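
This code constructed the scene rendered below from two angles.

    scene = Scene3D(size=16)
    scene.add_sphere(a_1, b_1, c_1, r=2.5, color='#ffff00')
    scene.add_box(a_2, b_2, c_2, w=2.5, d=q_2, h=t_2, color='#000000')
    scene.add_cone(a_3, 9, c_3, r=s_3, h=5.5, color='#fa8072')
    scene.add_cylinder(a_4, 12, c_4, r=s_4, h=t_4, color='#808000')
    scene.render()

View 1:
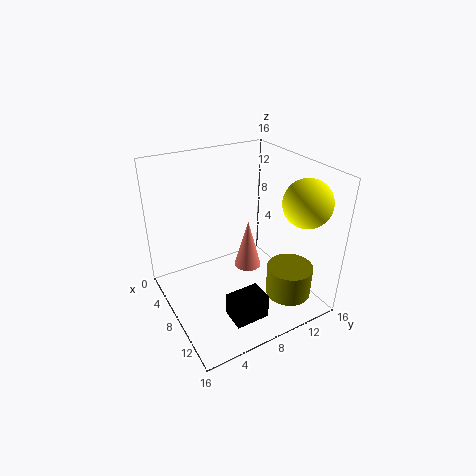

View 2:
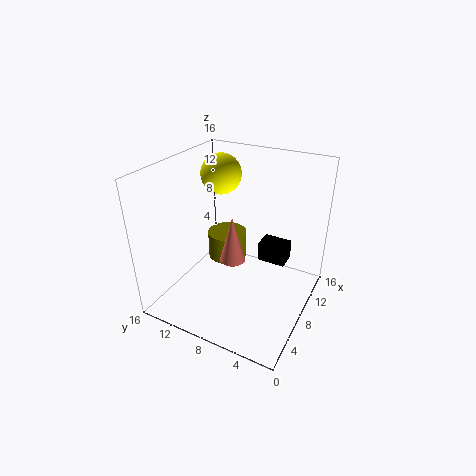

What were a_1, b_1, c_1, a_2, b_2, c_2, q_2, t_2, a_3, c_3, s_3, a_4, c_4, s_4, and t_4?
a_1 = 13; b_1 = 13; c_1 = 13; a_2 = 12.5; b_2 = 4; c_2 = 2.5; q_2 = 3.5; t_2 = 2.5; a_3 = 8.5; c_3 = 4.5; s_3 = 1.5; a_4 = 12.5; c_4 = 2; s_4 = 2.5; t_4 = 3.5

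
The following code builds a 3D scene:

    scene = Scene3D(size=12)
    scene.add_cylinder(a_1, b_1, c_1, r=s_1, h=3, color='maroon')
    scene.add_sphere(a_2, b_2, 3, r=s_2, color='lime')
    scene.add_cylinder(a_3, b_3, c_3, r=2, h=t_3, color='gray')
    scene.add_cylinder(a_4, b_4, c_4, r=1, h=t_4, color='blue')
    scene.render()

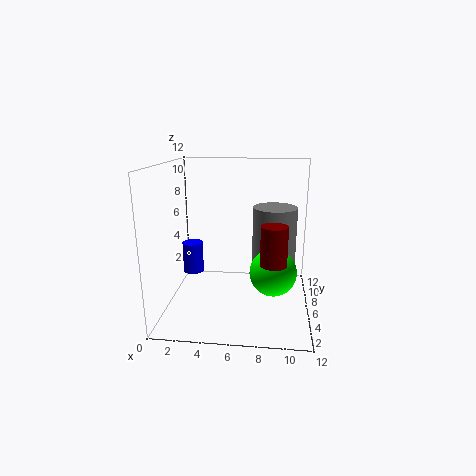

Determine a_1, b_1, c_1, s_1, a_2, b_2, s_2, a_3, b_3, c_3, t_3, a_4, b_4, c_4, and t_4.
a_1 = 9; b_1 = 3; c_1 = 5; s_1 = 1; a_2 = 9; b_2 = 6; s_2 = 2; a_3 = 9; b_3 = 9; c_3 = 2; t_3 = 6; a_4 = 1; b_4 = 10; c_4 = 1; t_4 = 3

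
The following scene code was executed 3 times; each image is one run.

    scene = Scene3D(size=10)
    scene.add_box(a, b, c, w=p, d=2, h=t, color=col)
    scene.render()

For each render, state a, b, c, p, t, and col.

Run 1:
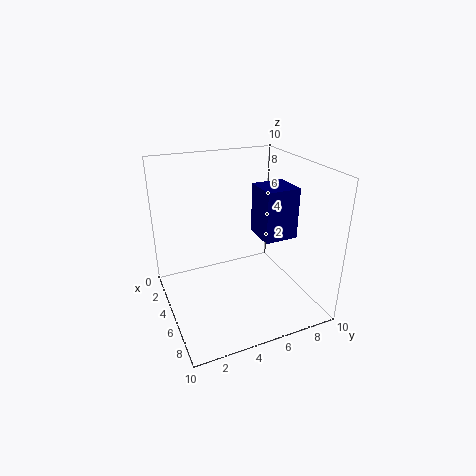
a = 7; b = 5; c = 6.5; p = 2; t = 3; col = 'navy'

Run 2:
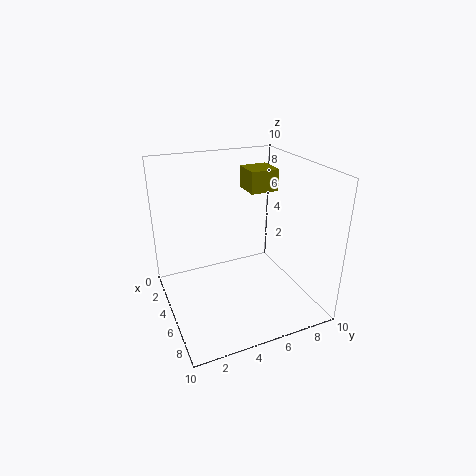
a = 3; b = 6; c = 8; p = 2; t = 1.5; col = 'olive'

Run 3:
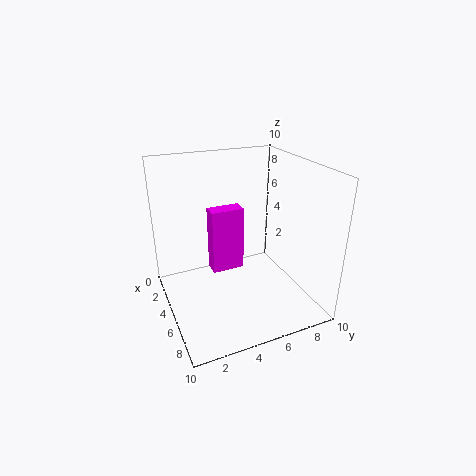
a = 6; b = 2.5; c = 4; p = 1; t = 4; col = 'magenta'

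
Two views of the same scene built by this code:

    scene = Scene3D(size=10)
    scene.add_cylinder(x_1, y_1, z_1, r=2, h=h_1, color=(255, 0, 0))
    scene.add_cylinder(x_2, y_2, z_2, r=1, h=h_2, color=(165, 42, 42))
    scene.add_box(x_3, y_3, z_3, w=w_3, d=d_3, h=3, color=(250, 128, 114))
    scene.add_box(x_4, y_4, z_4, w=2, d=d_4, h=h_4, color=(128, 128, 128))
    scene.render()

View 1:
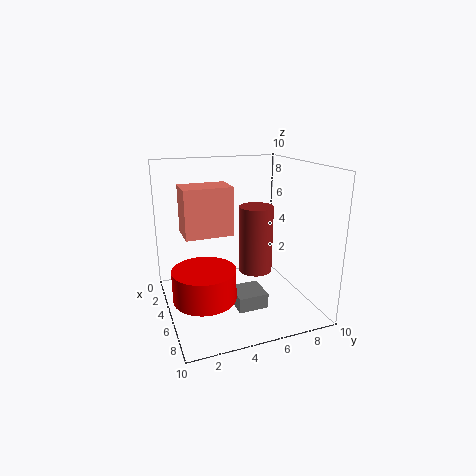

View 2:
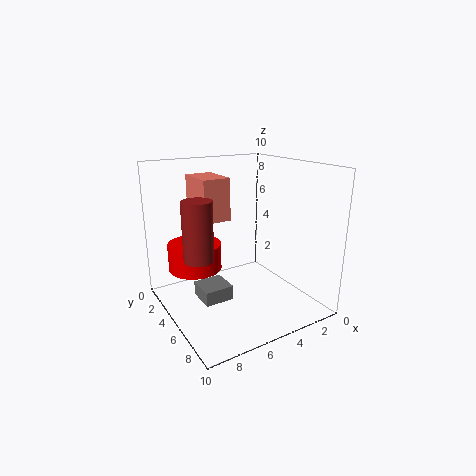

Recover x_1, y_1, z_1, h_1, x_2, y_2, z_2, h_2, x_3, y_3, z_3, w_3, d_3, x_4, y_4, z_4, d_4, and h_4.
x_1 = 7
y_1 = 2
z_1 = 2
h_1 = 2
x_2 = 8
y_2 = 5
z_2 = 4
h_2 = 4
x_3 = 5
y_3 = 1
z_3 = 6
w_3 = 2
d_3 = 3
x_4 = 6
y_4 = 4
z_4 = 1
d_4 = 2
h_4 = 1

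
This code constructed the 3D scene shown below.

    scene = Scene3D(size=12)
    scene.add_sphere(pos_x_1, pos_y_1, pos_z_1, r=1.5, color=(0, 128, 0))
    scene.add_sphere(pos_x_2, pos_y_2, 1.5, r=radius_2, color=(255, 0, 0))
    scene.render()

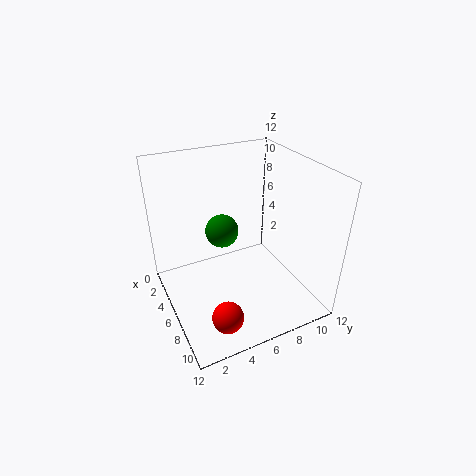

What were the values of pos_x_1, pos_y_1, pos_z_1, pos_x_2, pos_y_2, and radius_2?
pos_x_1 = 3.25; pos_y_1 = 5.75; pos_z_1 = 5.25; pos_x_2 = 9.75; pos_y_2 = 3.25; radius_2 = 1.25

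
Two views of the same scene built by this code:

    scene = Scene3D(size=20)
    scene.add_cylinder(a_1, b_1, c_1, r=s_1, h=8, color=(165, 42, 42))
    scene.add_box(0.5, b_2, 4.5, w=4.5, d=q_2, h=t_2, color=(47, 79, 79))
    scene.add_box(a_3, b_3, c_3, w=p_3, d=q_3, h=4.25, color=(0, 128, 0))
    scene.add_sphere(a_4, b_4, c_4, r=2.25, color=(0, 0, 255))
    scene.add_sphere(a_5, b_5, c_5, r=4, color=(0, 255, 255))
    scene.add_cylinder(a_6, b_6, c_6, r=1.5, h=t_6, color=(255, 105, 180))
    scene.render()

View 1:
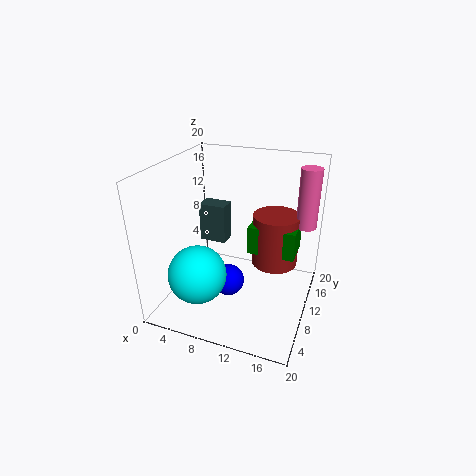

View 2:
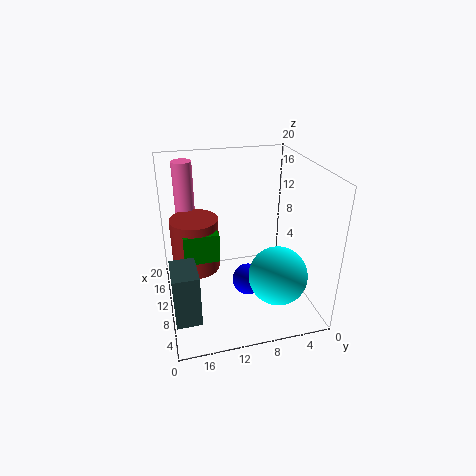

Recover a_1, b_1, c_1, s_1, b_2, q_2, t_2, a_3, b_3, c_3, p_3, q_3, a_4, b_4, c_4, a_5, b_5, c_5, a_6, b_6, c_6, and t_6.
a_1 = 14, b_1 = 15.5, c_1 = 3.75, s_1 = 3.5, b_2 = 16.75, q_2 = 3, t_2 = 6.5, a_3 = 10.5, b_3 = 12.5, c_3 = 6.25, p_3 = 7, q_3 = 5, a_4 = 9, b_4 = 8.75, c_4 = 3.5, a_5 = 5.75, b_5 = 5.5, c_5 = 5.75, a_6 = 18.25, b_6 = 16.25, c_6 = 10.25, t_6 = 8.75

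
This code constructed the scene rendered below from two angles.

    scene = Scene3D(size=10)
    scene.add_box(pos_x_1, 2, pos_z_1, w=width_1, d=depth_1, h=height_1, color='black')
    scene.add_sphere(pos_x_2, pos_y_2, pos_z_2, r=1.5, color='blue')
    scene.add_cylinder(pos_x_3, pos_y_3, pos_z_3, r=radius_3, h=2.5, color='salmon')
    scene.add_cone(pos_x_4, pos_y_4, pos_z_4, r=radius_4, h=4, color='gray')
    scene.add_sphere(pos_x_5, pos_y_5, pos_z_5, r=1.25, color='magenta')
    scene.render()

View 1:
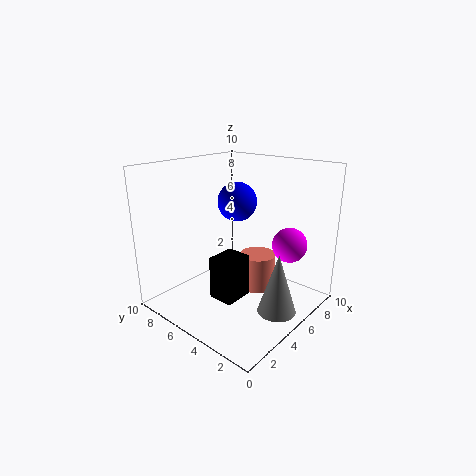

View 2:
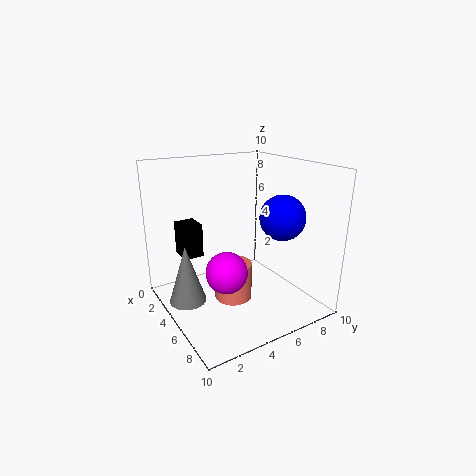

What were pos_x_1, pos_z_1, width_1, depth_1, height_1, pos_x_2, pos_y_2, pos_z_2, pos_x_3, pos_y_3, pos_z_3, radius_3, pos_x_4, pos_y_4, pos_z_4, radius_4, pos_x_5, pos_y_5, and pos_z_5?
pos_x_1 = 0.75; pos_z_1 = 3; width_1 = 1.75; depth_1 = 1.5; height_1 = 2.5; pos_x_2 = 7.25; pos_y_2 = 7; pos_z_2 = 6.75; pos_x_3 = 6; pos_y_3 = 4; pos_z_3 = 1.25; radius_3 = 1.25; pos_x_4 = 4.5; pos_y_4 = 1.25; pos_z_4 = 1; radius_4 = 1.25; pos_x_5 = 7.75; pos_y_5 = 2.5; pos_z_5 = 4.25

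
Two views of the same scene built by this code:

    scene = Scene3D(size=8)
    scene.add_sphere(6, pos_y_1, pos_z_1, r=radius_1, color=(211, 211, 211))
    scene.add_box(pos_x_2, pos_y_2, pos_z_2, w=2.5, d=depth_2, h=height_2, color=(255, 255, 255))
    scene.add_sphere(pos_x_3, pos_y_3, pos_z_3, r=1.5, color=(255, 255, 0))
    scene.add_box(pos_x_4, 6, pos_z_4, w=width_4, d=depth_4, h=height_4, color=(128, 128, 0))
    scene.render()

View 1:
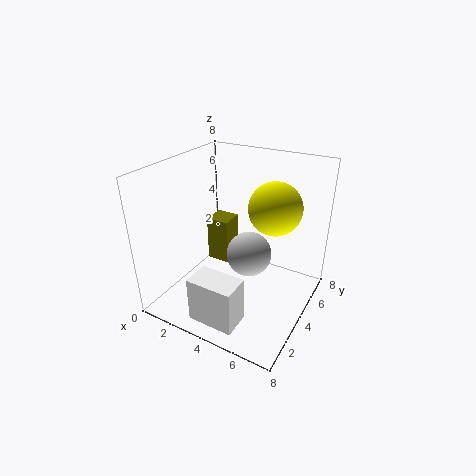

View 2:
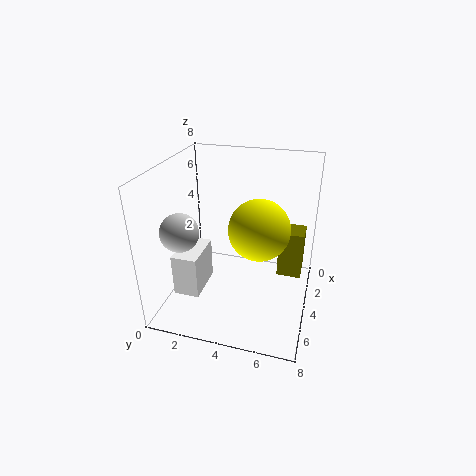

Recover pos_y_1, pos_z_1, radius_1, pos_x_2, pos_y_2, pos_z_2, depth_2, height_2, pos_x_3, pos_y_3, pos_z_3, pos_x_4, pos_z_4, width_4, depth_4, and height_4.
pos_y_1 = 1.5
pos_z_1 = 5
radius_1 = 1
pos_x_2 = 3
pos_y_2 = 0.5
pos_z_2 = 0.5
depth_2 = 1.5
height_2 = 2.5
pos_x_3 = 5.5
pos_y_3 = 5.5
pos_z_3 = 5.5
pos_x_4 = 0.5
pos_z_4 = 0.5
width_4 = 1.5
depth_4 = 1.5
height_4 = 3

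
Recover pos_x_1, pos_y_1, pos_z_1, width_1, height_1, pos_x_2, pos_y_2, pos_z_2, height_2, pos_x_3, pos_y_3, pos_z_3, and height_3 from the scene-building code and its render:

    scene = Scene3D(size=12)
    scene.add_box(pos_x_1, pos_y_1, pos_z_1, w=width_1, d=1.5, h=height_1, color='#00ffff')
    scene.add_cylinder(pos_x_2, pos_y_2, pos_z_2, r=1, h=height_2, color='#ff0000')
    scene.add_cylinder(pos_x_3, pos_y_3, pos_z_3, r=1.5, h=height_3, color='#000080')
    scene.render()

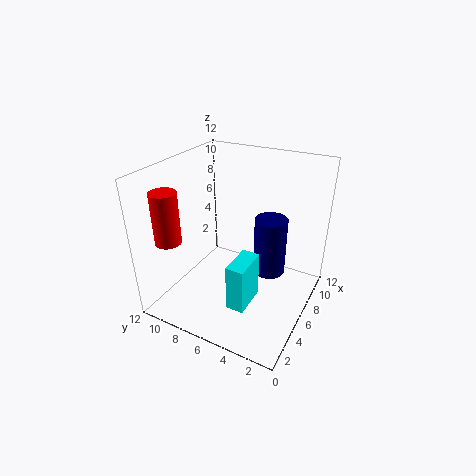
pos_x_1 = 3; pos_y_1 = 4; pos_z_1 = 1; width_1 = 3; height_1 = 4; pos_x_2 = 1.5; pos_y_2 = 9.5; pos_z_2 = 7; height_2 = 4; pos_x_3 = 9.5; pos_y_3 = 4.5; pos_z_3 = 1; height_3 = 5.5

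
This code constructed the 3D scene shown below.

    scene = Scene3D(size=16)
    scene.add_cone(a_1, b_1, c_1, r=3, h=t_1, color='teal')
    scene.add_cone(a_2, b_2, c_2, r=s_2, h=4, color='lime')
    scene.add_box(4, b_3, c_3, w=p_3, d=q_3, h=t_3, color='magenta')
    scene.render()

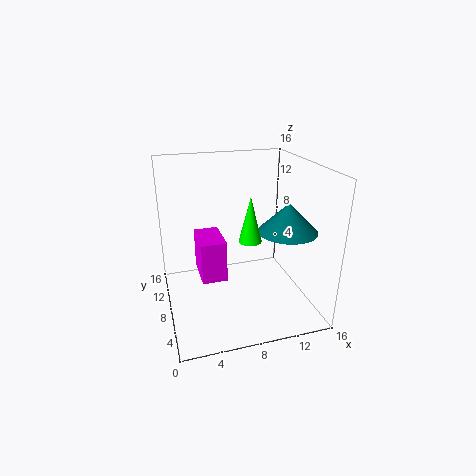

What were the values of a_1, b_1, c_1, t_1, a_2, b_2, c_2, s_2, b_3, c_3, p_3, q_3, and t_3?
a_1 = 12, b_1 = 4, c_1 = 10, t_1 = 3, a_2 = 7, b_2 = 1, c_2 = 11, s_2 = 1, b_3 = 9, c_3 = 2, p_3 = 3, q_3 = 5, t_3 = 5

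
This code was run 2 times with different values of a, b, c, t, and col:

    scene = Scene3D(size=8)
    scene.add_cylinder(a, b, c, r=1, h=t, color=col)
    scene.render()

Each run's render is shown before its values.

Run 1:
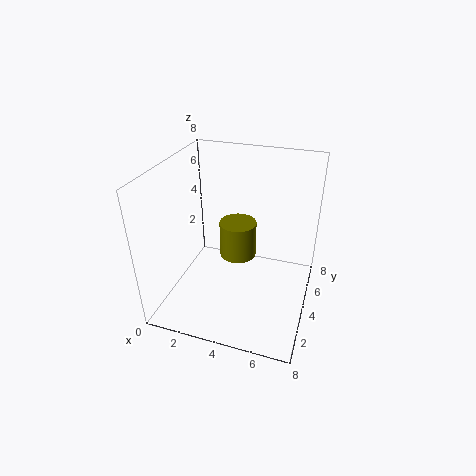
a = 4, b = 4, c = 3, t = 2, col = 'olive'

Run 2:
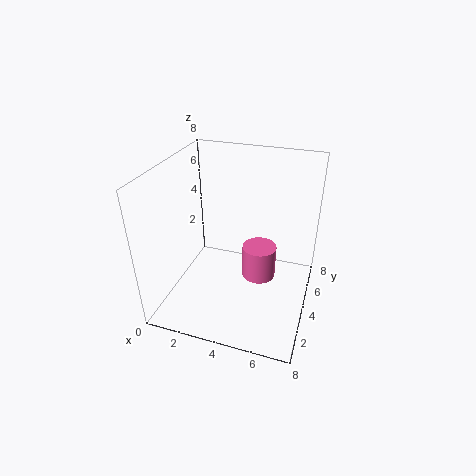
a = 5, b = 5, c = 1, t = 2, col = 'hotpink'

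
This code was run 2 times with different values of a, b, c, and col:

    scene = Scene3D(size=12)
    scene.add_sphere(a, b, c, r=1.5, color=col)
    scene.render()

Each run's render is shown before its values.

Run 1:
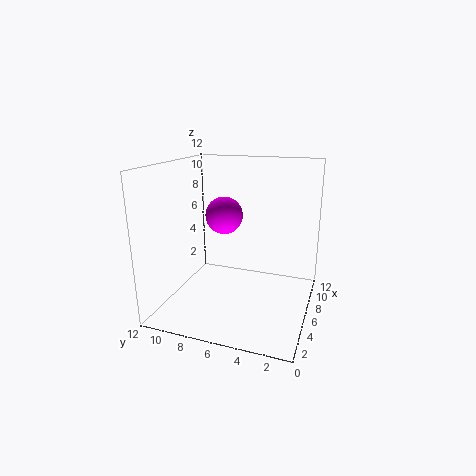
a = 5.5
b = 7
c = 8
col = 'magenta'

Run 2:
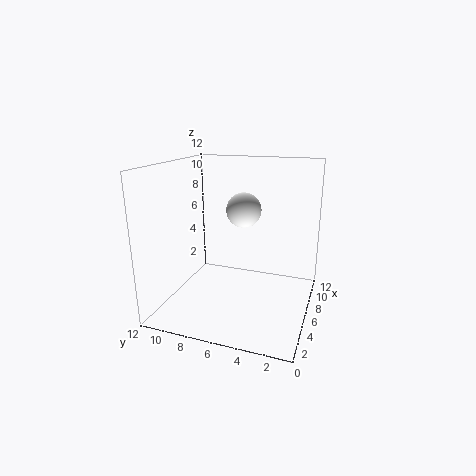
a = 7.5
b = 6
c = 8
col = 'white'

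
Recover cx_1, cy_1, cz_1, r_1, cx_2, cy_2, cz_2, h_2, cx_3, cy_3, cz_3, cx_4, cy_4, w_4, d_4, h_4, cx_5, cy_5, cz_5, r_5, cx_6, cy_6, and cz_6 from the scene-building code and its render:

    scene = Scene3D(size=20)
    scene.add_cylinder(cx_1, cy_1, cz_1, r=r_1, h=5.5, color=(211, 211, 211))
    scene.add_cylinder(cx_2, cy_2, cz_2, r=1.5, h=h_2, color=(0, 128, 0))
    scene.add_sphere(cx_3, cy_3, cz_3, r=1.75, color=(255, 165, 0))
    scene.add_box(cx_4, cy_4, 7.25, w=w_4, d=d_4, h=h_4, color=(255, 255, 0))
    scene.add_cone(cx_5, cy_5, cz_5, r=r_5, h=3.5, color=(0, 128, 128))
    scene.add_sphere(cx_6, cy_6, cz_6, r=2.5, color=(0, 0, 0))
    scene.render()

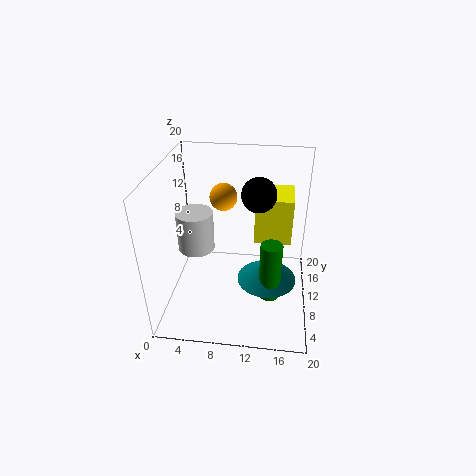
cx_1 = 4.25
cy_1 = 9.25
cz_1 = 8.5
r_1 = 2.5
cx_2 = 14.75
cy_2 = 8
cz_2 = 2
h_2 = 8.5
cx_3 = 8.25
cy_3 = 9.25
cz_3 = 16.5
cx_4 = 12
cy_4 = 13.25
w_4 = 5.5
d_4 = 6
h_4 = 7
cx_5 = 14.25
cy_5 = 9.75
cz_5 = 3.5
r_5 = 4.25
cx_6 = 12.5
cy_6 = 13.5
cz_6 = 15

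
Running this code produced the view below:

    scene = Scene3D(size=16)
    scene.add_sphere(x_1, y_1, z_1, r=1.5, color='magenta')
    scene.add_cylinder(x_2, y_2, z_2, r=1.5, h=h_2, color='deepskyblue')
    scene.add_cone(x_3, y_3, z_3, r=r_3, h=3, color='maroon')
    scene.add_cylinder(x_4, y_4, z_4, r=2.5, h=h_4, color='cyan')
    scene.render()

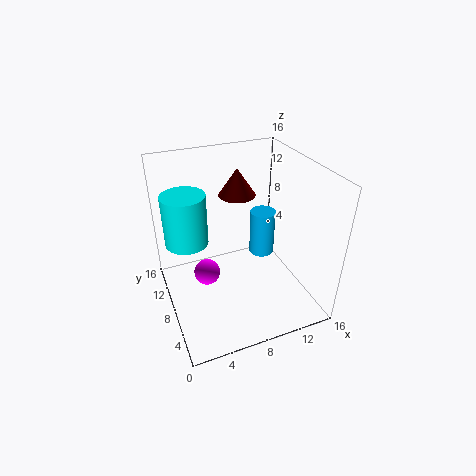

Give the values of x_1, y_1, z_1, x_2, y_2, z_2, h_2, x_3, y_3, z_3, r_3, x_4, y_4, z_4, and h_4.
x_1 = 4.5, y_1 = 9, z_1 = 3.5, x_2 = 12, y_2 = 10, z_2 = 4, h_2 = 5.5, x_3 = 8.5, y_3 = 9.5, z_3 = 12.5, r_3 = 2, x_4 = 3, y_4 = 11.5, z_4 = 6.5, h_4 = 6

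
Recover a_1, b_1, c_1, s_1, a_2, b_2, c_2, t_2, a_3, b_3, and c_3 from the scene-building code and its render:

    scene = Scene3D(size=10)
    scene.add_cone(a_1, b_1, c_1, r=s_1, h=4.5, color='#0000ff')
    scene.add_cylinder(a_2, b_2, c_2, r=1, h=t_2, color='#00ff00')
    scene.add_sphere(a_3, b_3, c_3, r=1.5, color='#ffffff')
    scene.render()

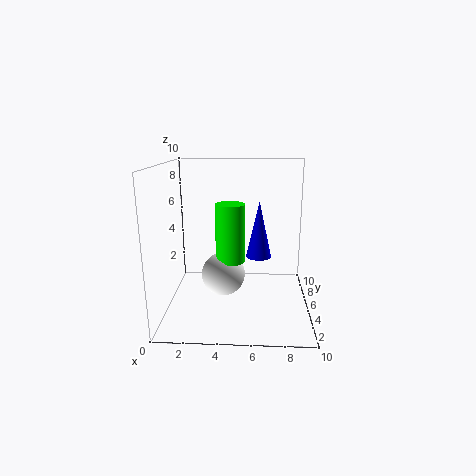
a_1 = 6.5, b_1 = 8, c_1 = 2.5, s_1 = 1, a_2 = 4.5, b_2 = 4.5, c_2 = 3.5, t_2 = 4, a_3 = 4, b_3 = 4.5, c_3 = 2.5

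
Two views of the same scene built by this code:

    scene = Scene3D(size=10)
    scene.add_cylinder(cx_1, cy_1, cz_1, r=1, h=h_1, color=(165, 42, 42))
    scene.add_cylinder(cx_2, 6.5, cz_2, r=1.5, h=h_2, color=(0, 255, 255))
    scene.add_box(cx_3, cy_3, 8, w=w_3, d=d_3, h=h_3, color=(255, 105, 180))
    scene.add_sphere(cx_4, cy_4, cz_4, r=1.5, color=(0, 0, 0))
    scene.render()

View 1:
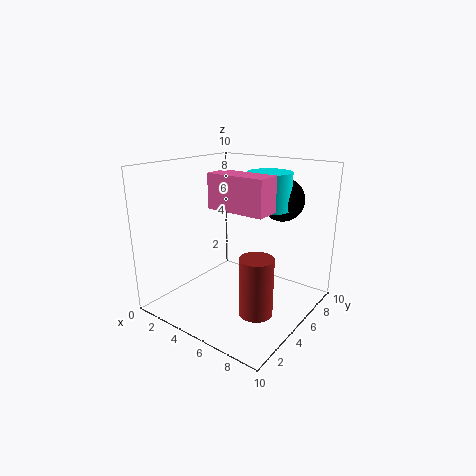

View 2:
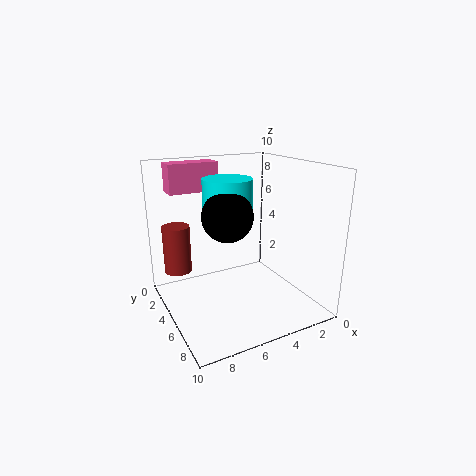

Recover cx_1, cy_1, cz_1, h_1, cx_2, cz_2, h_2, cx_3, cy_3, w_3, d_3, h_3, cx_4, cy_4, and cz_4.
cx_1 = 8.5, cy_1 = 2, cz_1 = 2, h_1 = 3.5, cx_2 = 6.5, cz_2 = 7, h_2 = 2.5, cx_3 = 5.5, cy_3 = 1.5, w_3 = 3.5, d_3 = 1.5, h_3 = 2, cx_4 = 7, cy_4 = 7.5, cz_4 = 7.5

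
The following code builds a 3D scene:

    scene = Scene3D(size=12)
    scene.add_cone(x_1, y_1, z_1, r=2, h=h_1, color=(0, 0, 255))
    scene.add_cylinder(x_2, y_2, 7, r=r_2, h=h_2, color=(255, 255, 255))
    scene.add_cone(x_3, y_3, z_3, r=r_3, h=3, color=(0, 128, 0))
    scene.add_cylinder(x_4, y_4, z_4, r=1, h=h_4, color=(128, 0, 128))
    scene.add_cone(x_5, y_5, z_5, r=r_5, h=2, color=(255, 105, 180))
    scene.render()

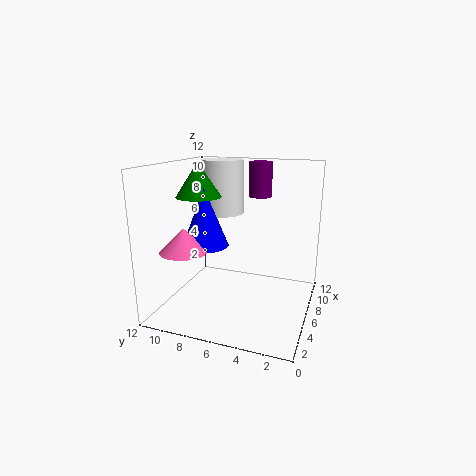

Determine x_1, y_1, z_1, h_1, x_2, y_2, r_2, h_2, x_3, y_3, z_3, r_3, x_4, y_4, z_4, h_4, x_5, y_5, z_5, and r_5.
x_1 = 6
y_1 = 9
z_1 = 5
h_1 = 5
x_2 = 10
y_2 = 9
r_2 = 2
h_2 = 5
x_3 = 7
y_3 = 10
z_3 = 9
r_3 = 2
x_4 = 9
y_4 = 5
z_4 = 9
h_4 = 3
x_5 = 4
y_5 = 10
z_5 = 5
r_5 = 2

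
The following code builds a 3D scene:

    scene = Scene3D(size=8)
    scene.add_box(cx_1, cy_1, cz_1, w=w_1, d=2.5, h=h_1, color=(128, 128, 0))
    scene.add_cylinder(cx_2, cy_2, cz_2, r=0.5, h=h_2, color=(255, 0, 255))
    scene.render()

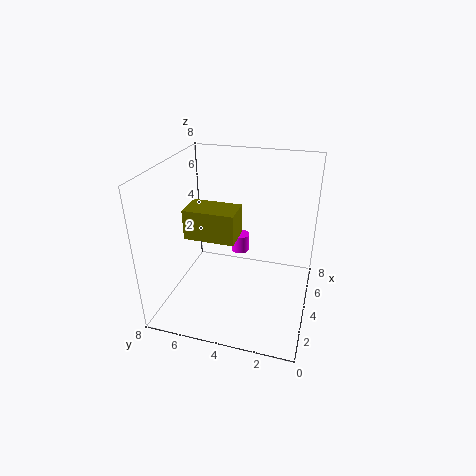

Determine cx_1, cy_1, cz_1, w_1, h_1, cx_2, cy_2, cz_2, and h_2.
cx_1 = 1.5
cy_1 = 3.5
cz_1 = 5
w_1 = 1.5
h_1 = 1.5
cx_2 = 4.5
cy_2 = 4
cz_2 = 3
h_2 = 1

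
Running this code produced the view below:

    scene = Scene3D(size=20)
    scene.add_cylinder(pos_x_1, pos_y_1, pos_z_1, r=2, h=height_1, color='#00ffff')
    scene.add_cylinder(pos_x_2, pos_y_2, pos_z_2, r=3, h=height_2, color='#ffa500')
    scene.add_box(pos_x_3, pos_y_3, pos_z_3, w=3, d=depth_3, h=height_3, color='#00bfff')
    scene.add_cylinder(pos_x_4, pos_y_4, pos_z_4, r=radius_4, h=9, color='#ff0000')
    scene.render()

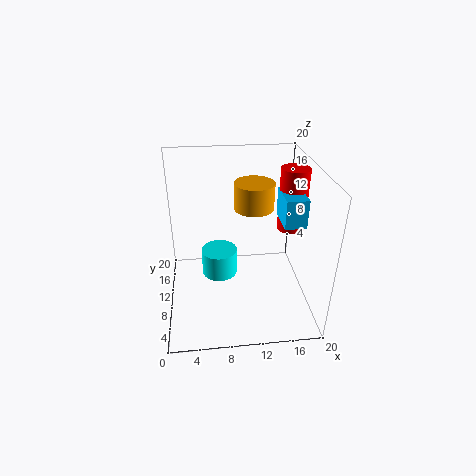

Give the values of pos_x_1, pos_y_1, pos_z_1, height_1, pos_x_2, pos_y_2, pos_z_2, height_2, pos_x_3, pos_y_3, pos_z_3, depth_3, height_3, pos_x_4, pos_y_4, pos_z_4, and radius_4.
pos_x_1 = 7
pos_y_1 = 3
pos_z_1 = 10
height_1 = 3
pos_x_2 = 13
pos_y_2 = 15
pos_z_2 = 12
height_2 = 4
pos_x_3 = 16
pos_y_3 = 8
pos_z_3 = 12
depth_3 = 5
height_3 = 4
pos_x_4 = 18
pos_y_4 = 12
pos_z_4 = 10
radius_4 = 2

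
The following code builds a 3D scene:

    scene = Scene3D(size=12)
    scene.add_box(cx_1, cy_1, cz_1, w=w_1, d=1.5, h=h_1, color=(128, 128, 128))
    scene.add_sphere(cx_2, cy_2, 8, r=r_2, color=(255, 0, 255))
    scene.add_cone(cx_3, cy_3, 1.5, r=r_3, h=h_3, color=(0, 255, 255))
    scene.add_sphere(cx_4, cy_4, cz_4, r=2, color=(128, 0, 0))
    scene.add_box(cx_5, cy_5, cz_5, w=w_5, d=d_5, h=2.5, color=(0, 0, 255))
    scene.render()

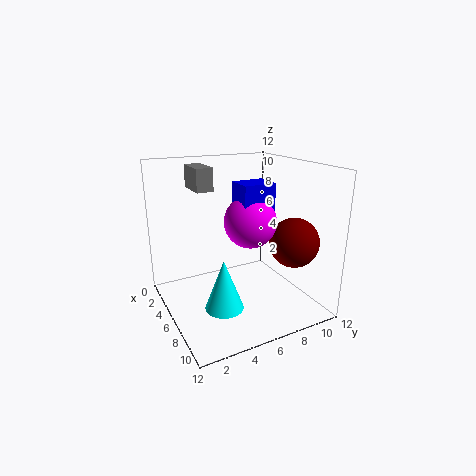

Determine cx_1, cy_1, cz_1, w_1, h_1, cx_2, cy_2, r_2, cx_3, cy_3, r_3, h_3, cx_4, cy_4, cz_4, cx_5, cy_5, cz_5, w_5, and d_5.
cx_1 = 0.5
cy_1 = 3.5
cz_1 = 9.5
w_1 = 3
h_1 = 2
cx_2 = 8
cy_2 = 6
r_2 = 2
cx_3 = 8.5
cy_3 = 3.5
r_3 = 1.5
h_3 = 4
cx_4 = 9
cy_4 = 9.5
cz_4 = 6
cx_5 = 7
cy_5 = 5
cz_5 = 8.5
w_5 = 2
d_5 = 2.5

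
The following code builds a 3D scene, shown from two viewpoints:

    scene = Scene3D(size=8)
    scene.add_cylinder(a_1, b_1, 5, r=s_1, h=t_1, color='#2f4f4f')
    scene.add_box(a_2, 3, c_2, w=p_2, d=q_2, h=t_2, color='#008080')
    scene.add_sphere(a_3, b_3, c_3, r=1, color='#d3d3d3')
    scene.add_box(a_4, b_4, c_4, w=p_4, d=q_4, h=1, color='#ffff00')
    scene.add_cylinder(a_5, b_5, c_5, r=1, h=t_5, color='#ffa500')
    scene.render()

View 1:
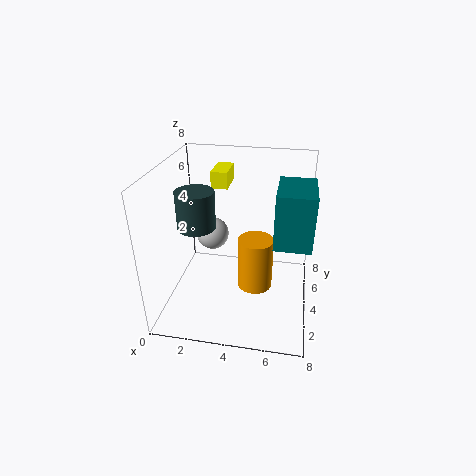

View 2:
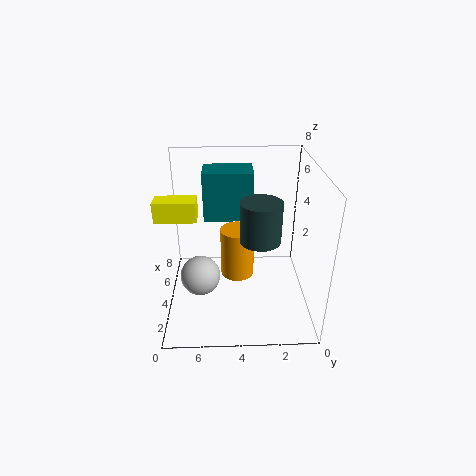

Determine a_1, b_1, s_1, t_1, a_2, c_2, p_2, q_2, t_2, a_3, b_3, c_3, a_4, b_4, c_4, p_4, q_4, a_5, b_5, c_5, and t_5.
a_1 = 2; b_1 = 3; s_1 = 1; t_1 = 2; a_2 = 6; c_2 = 4; p_2 = 2; q_2 = 3; t_2 = 3; a_3 = 2; b_3 = 6; c_3 = 3; a_4 = 2; b_4 = 6; c_4 = 6; p_4 = 1; q_4 = 2; a_5 = 5; b_5 = 4; c_5 = 1; t_5 = 3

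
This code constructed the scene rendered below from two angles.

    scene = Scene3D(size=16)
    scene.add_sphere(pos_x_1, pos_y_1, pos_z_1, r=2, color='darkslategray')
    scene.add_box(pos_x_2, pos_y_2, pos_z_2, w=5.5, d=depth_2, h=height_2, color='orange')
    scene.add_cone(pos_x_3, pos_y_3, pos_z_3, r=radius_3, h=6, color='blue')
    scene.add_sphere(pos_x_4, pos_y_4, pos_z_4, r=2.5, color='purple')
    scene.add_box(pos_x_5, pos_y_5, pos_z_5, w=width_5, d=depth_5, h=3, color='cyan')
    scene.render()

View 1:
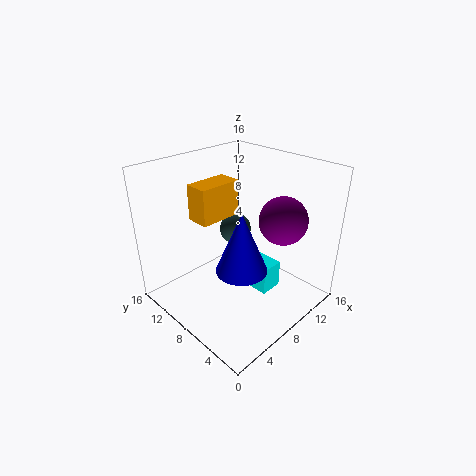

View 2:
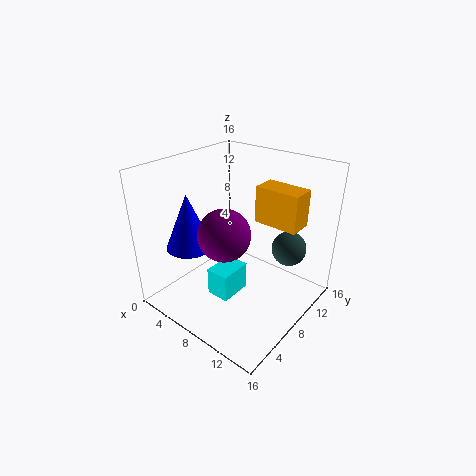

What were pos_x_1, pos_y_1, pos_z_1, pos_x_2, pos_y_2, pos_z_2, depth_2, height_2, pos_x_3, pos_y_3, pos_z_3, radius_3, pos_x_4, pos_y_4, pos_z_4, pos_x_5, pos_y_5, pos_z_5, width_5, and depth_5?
pos_x_1 = 12, pos_y_1 = 12.5, pos_z_1 = 6, pos_x_2 = 7, pos_y_2 = 12.5, pos_z_2 = 8, depth_2 = 3, height_2 = 4.5, pos_x_3 = 4.5, pos_y_3 = 4, pos_z_3 = 7.5, radius_3 = 2.5, pos_x_4 = 10, pos_y_4 = 3.5, pos_z_4 = 11, pos_x_5 = 7.5, pos_y_5 = 3.5, pos_z_5 = 3, width_5 = 2.5, depth_5 = 3.5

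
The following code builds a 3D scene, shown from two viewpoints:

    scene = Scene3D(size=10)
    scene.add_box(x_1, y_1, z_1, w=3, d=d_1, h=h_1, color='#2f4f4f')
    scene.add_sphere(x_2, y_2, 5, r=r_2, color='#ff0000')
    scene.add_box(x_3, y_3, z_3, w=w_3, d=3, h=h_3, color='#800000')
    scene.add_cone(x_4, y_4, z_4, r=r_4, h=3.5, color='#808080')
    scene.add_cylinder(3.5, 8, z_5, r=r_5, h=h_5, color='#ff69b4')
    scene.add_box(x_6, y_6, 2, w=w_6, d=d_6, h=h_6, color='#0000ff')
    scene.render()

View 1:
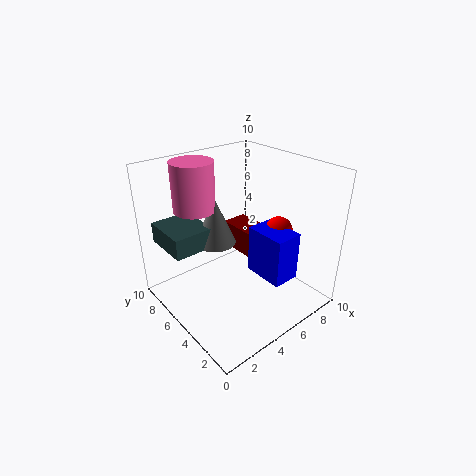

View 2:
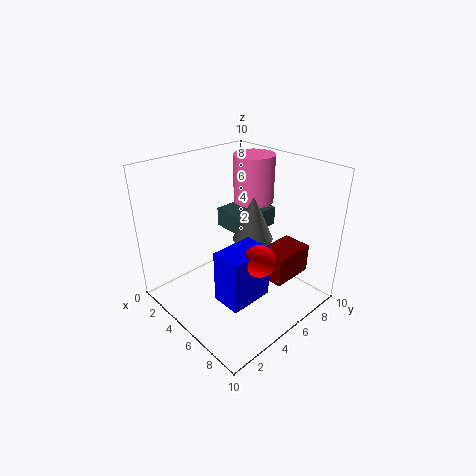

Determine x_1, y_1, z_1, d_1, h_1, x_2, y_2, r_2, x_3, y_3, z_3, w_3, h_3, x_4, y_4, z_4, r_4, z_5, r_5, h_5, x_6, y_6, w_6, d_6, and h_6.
x_1 = 1, y_1 = 6.5, z_1 = 4, d_1 = 3.5, h_1 = 1.5, x_2 = 8, y_2 = 4, r_2 = 1, x_3 = 6.5, y_3 = 5.5, z_3 = 2.5, w_3 = 2, h_3 = 2, x_4 = 4.5, y_4 = 7, z_4 = 4, r_4 = 1.5, z_5 = 6.5, r_5 = 1.5, h_5 = 3.5, x_6 = 6, y_6 = 2, w_6 = 2, d_6 = 3, h_6 = 3.5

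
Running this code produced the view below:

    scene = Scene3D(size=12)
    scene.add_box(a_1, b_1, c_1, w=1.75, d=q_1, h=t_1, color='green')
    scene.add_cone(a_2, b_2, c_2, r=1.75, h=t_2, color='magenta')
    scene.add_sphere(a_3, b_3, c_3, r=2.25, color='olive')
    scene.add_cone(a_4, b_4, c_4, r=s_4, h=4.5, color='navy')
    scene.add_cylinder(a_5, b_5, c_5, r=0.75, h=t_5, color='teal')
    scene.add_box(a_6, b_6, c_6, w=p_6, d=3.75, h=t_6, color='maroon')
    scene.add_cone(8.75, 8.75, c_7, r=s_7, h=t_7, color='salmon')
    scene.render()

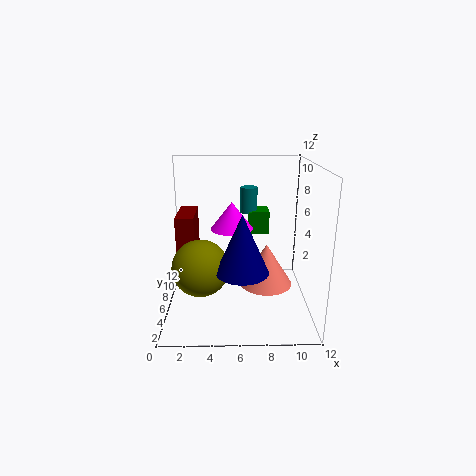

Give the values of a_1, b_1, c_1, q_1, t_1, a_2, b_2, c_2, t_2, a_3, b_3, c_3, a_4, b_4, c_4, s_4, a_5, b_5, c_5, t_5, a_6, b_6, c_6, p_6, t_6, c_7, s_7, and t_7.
a_1 = 7
b_1 = 7.5
c_1 = 5.75
q_1 = 2
t_1 = 2
a_2 = 5.5
b_2 = 6.25
c_2 = 6.75
t_2 = 2.25
a_3 = 3
b_3 = 4
c_3 = 4.25
a_4 = 6.25
b_4 = 2.75
c_4 = 4.5
s_4 = 2
a_5 = 7
b_5 = 8.5
c_5 = 7.5
t_5 = 2.25
a_6 = 1
b_6 = 5
c_6 = 3.5
p_6 = 1.5
t_6 = 4.5
c_7 = 0.25
s_7 = 2.5
t_7 = 4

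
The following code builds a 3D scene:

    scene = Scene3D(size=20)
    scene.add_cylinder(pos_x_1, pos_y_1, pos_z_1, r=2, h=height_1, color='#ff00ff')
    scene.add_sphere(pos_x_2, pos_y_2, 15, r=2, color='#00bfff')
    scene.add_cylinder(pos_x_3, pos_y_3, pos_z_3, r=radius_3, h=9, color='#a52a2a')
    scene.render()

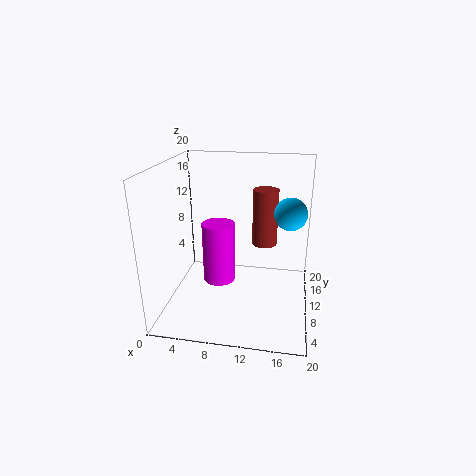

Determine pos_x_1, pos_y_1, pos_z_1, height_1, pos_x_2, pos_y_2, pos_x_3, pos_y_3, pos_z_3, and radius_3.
pos_x_1 = 8.5, pos_y_1 = 5, pos_z_1 = 6.5, height_1 = 7.5, pos_x_2 = 17, pos_y_2 = 7, pos_x_3 = 13, pos_y_3 = 17.5, pos_z_3 = 6, radius_3 = 2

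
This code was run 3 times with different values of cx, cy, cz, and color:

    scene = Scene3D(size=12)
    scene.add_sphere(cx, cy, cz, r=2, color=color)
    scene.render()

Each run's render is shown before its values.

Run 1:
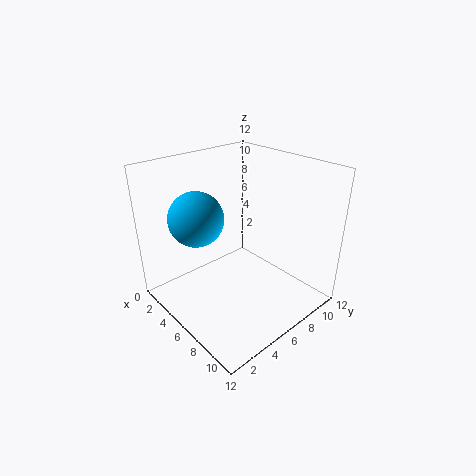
cx = 6, cy = 2, cz = 9, color = 'deepskyblue'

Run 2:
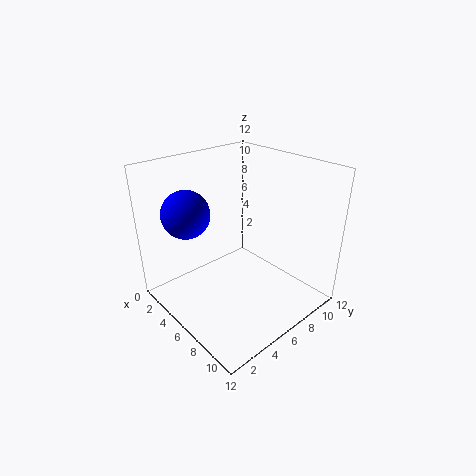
cx = 3, cy = 3, cz = 8, color = 'blue'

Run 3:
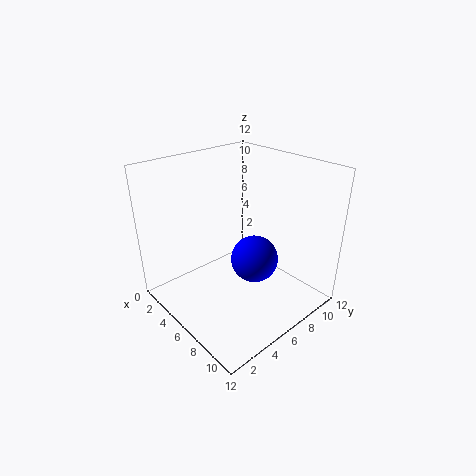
cx = 7, cy = 7, cz = 4, color = 'blue'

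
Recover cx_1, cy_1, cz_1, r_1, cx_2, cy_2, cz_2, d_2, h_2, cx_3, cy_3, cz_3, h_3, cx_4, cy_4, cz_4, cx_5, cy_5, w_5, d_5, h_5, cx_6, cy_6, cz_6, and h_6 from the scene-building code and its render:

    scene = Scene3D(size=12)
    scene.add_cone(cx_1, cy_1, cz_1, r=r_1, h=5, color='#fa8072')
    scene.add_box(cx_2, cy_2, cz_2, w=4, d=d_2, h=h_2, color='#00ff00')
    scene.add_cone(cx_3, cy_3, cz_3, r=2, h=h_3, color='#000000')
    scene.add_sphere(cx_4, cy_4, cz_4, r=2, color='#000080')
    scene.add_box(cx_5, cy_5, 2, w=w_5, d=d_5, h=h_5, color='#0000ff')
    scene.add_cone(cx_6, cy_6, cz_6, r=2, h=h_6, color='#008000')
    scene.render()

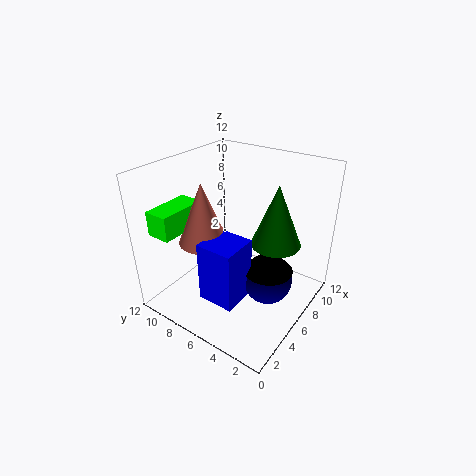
cx_1 = 4
cy_1 = 8
cz_1 = 6
r_1 = 2
cx_2 = 1
cy_2 = 9
cz_2 = 7
d_2 = 2
h_2 = 2
cx_3 = 6
cy_3 = 3
cz_3 = 4
h_3 = 2
cx_4 = 6
cy_4 = 3
cz_4 = 3
cx_5 = 2
cy_5 = 4
w_5 = 3
d_5 = 3
h_5 = 5
cx_6 = 7
cy_6 = 3
cz_6 = 6
h_6 = 5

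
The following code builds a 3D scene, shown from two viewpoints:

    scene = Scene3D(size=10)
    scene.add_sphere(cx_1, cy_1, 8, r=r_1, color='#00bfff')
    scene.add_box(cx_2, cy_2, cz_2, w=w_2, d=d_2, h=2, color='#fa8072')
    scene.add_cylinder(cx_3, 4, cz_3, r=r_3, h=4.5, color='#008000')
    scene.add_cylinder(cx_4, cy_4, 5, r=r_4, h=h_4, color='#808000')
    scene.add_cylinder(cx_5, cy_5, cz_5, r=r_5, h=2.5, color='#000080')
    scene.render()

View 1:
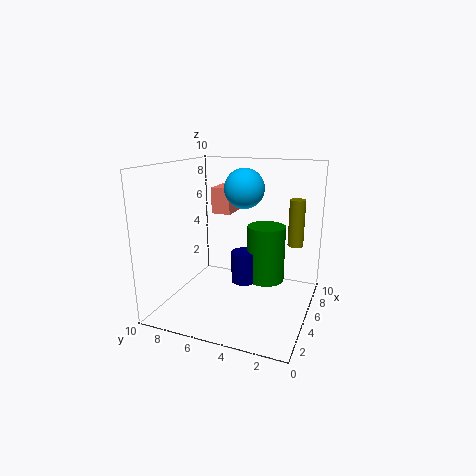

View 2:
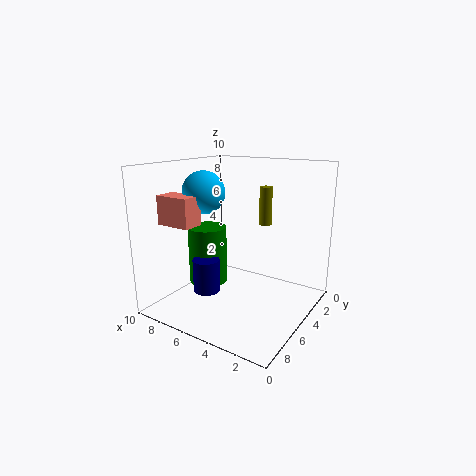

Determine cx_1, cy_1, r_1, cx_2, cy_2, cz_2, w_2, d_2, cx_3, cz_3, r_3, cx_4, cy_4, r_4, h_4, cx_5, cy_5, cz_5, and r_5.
cx_1 = 7.5, cy_1 = 5.5, r_1 = 1.5, cx_2 = 7, cy_2 = 6.5, cz_2 = 6, w_2 = 2.5, d_2 = 1.5, cx_3 = 8.5, cz_3 = 0.5, r_3 = 1.5, cx_4 = 5, cy_4 = 1, r_4 = 0.5, h_4 = 3, cx_5 = 7.5, cy_5 = 5.5, cz_5 = 0.5, r_5 = 1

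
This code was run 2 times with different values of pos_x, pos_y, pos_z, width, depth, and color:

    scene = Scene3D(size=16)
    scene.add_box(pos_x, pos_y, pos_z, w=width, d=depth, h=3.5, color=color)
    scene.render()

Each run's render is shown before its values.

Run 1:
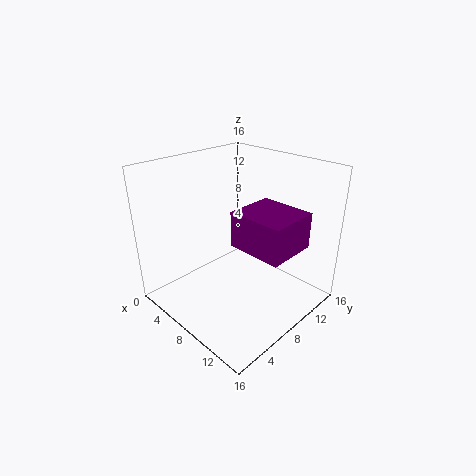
pos_x = 10.5, pos_y = 4.5, pos_z = 9.5, width = 5.5, depth = 5, color = 'purple'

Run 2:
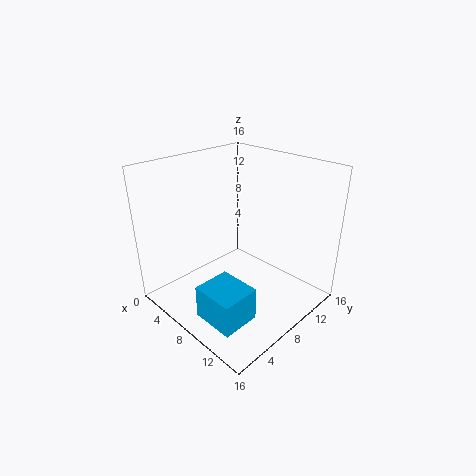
pos_x = 9, pos_y = 1, pos_z = 2, width = 4.5, depth = 4, color = 'deepskyblue'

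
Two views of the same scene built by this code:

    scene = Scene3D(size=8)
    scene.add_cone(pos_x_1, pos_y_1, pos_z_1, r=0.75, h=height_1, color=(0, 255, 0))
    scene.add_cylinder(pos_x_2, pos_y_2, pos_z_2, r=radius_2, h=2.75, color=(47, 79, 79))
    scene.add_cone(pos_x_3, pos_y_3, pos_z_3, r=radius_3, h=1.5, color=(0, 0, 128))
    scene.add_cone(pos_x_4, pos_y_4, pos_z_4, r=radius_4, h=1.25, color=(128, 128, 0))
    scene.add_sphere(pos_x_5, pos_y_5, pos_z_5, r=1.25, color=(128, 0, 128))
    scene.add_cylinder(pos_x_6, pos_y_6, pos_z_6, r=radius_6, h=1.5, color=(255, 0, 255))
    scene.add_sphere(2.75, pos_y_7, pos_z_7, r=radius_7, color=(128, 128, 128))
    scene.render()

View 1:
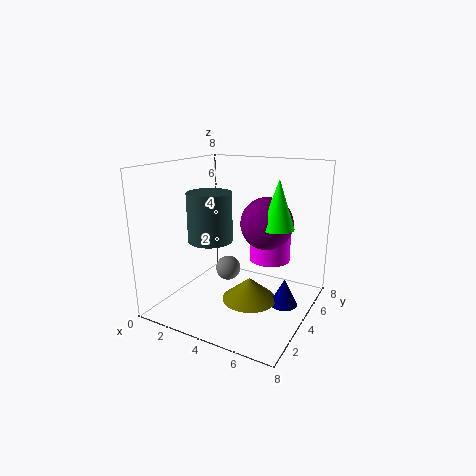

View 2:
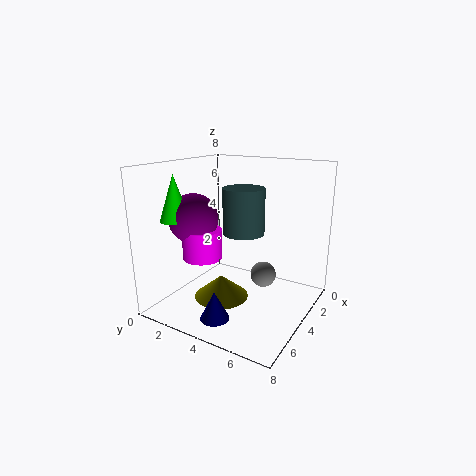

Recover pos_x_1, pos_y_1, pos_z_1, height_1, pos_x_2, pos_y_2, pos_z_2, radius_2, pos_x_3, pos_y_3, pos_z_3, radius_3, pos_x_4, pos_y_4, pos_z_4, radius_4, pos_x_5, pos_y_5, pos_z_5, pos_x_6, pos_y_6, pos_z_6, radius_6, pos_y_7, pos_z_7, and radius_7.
pos_x_1 = 7
pos_y_1 = 2.25
pos_z_1 = 5.5
height_1 = 2.25
pos_x_2 = 2.5
pos_y_2 = 3.5
pos_z_2 = 3.75
radius_2 = 1.25
pos_x_3 = 6.75
pos_y_3 = 4.25
pos_z_3 = 0.5
radius_3 = 0.75
pos_x_4 = 5
pos_y_4 = 3.5
pos_z_4 = 0.75
radius_4 = 1.5
pos_x_5 = 6.25
pos_y_5 = 2.75
pos_z_5 = 5.5
pos_x_6 = 6.25
pos_y_6 = 3.25
pos_z_6 = 3.5
radius_6 = 1
pos_y_7 = 5
pos_z_7 = 1.5
radius_7 = 0.75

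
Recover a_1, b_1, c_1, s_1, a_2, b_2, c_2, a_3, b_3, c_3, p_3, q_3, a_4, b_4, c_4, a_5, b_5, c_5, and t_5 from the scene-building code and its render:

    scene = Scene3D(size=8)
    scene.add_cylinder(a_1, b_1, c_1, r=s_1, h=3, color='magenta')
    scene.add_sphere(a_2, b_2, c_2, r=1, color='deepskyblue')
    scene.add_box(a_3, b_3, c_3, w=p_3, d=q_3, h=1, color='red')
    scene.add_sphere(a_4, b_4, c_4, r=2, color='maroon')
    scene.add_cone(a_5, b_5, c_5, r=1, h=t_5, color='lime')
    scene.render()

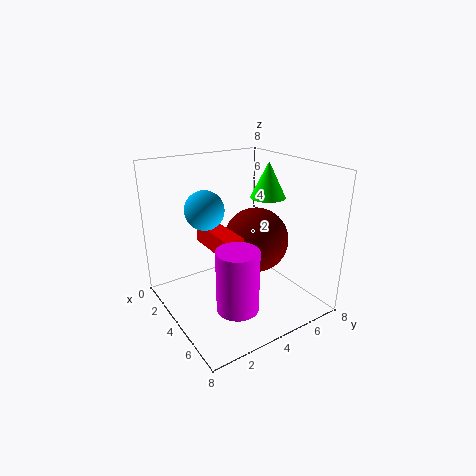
a_1 = 7
b_1 = 2
c_1 = 2
s_1 = 1
a_2 = 4
b_2 = 2
c_2 = 6
a_3 = 3
b_3 = 2
c_3 = 4
p_3 = 3
q_3 = 1
a_4 = 3
b_4 = 6
c_4 = 3
a_5 = 4
b_5 = 6
c_5 = 6
t_5 = 2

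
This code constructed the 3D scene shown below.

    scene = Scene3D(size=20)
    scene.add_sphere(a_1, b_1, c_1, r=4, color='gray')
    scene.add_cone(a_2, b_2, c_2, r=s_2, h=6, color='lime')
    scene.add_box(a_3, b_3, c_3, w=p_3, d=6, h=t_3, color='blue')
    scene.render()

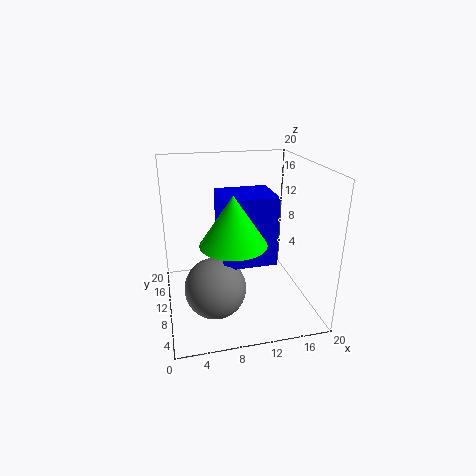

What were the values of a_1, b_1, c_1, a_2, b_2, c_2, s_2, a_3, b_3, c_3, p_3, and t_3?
a_1 = 6
b_1 = 6
c_1 = 5
a_2 = 8
b_2 = 4
c_2 = 12
s_2 = 4
a_3 = 7
b_3 = 5
c_3 = 8
p_3 = 7
t_3 = 9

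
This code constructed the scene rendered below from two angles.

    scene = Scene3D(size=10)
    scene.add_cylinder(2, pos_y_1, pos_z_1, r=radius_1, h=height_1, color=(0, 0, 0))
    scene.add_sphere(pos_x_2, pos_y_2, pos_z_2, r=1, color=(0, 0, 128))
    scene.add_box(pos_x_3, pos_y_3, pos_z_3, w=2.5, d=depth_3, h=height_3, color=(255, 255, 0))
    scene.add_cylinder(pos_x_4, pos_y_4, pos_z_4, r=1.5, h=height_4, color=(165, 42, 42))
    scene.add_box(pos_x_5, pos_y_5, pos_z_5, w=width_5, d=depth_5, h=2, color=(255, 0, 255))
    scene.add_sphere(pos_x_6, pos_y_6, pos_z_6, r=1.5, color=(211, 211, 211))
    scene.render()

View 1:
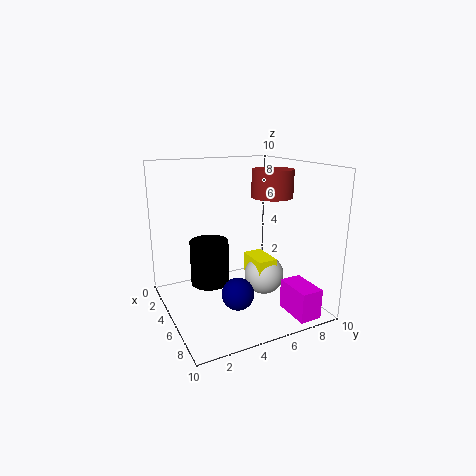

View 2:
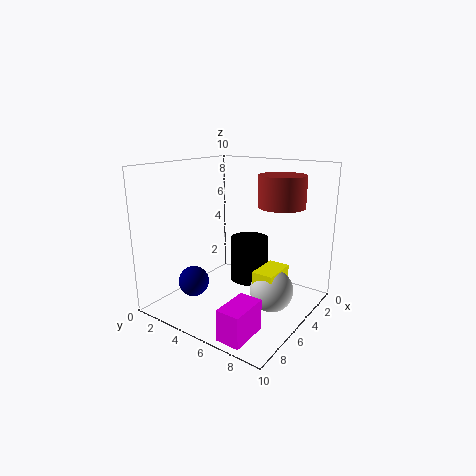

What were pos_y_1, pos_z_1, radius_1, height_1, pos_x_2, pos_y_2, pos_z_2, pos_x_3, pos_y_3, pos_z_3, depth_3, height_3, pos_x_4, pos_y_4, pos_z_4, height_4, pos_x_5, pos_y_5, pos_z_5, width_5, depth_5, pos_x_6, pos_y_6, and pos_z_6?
pos_y_1 = 4
pos_z_1 = 0.5
radius_1 = 1.5
height_1 = 3.5
pos_x_2 = 8
pos_y_2 = 3.5
pos_z_2 = 2.5
pos_x_3 = 3
pos_y_3 = 6.5
pos_z_3 = 1.5
depth_3 = 1.5
height_3 = 1.5
pos_x_4 = 4.5
pos_y_4 = 8
pos_z_4 = 7.5
height_4 = 2
pos_x_5 = 7.5
pos_y_5 = 7
pos_z_5 = 0.5
width_5 = 2.5
depth_5 = 1.5
pos_x_6 = 4.5
pos_y_6 = 7.5
pos_z_6 = 1.5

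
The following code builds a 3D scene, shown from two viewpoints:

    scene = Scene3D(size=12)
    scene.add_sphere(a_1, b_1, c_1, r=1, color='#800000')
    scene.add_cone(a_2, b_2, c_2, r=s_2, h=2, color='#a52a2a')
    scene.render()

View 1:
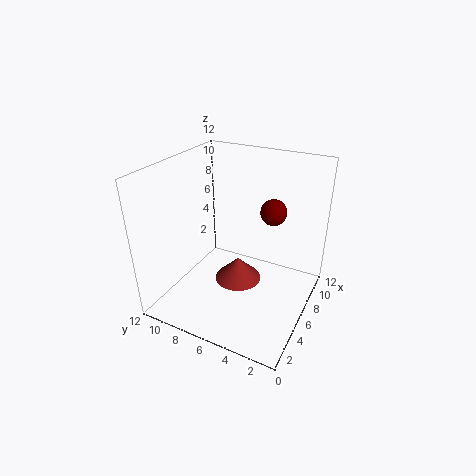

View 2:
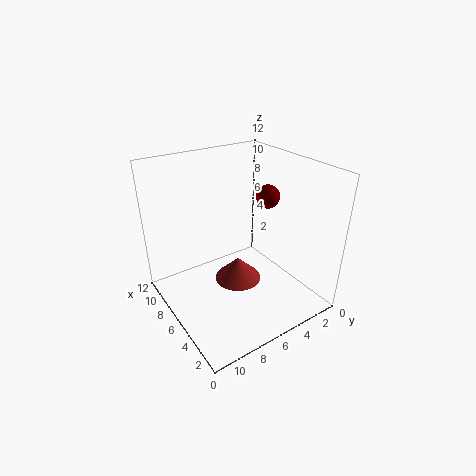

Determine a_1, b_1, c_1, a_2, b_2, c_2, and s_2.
a_1 = 6, b_1 = 3, c_1 = 9, a_2 = 6, b_2 = 6, c_2 = 2, s_2 = 2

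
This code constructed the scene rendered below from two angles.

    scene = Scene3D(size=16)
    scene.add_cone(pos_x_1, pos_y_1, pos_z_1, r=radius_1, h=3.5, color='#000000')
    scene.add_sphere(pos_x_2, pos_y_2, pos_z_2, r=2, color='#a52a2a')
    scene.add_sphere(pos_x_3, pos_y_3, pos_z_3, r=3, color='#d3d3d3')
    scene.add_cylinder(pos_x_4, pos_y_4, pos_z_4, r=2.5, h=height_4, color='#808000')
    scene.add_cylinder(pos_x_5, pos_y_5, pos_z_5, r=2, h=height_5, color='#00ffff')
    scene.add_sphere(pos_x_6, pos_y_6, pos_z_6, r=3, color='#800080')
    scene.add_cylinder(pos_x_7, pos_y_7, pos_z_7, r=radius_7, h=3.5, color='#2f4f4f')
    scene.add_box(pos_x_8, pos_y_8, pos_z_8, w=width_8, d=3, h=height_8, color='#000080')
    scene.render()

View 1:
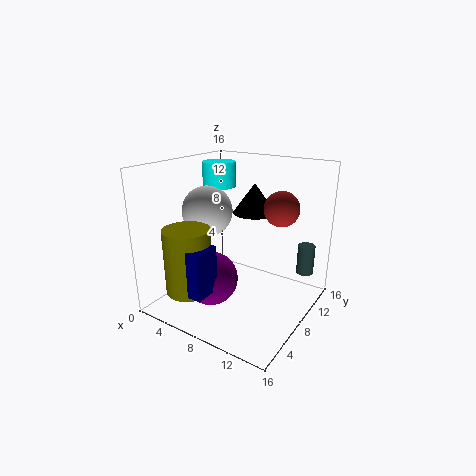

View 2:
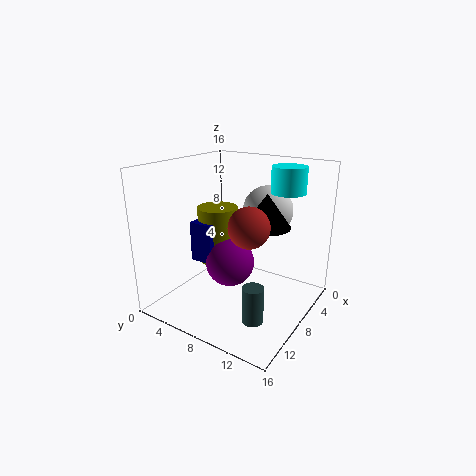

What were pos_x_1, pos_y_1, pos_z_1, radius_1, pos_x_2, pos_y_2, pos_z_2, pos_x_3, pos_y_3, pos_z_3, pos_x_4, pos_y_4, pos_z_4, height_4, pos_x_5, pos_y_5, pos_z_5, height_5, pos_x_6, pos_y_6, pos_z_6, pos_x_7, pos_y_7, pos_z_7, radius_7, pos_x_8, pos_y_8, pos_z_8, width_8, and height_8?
pos_x_1 = 8; pos_y_1 = 11.5; pos_z_1 = 10; radius_1 = 2.5; pos_x_2 = 11.5; pos_y_2 = 11.5; pos_z_2 = 11; pos_x_3 = 3; pos_y_3 = 9; pos_z_3 = 10; pos_x_4 = 5; pos_y_4 = 3; pos_z_4 = 3; height_4 = 7; pos_x_5 = 3; pos_y_5 = 11.5; pos_z_5 = 12.5; height_5 = 3; pos_x_6 = 6; pos_y_6 = 5.5; pos_z_6 = 3.5; pos_x_7 = 14; pos_y_7 = 13.5; pos_z_7 = 3; radius_7 = 1; pos_x_8 = 4.5; pos_y_8 = 1; pos_z_8 = 3.5; width_8 = 3.5; height_8 = 5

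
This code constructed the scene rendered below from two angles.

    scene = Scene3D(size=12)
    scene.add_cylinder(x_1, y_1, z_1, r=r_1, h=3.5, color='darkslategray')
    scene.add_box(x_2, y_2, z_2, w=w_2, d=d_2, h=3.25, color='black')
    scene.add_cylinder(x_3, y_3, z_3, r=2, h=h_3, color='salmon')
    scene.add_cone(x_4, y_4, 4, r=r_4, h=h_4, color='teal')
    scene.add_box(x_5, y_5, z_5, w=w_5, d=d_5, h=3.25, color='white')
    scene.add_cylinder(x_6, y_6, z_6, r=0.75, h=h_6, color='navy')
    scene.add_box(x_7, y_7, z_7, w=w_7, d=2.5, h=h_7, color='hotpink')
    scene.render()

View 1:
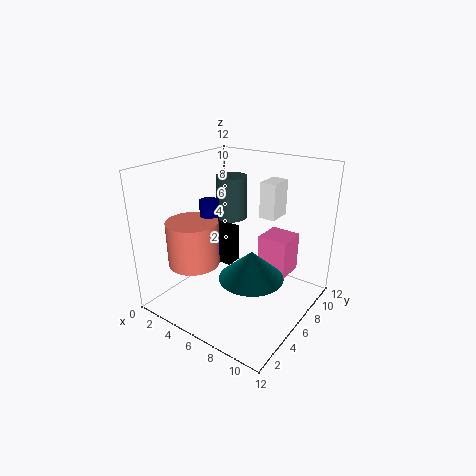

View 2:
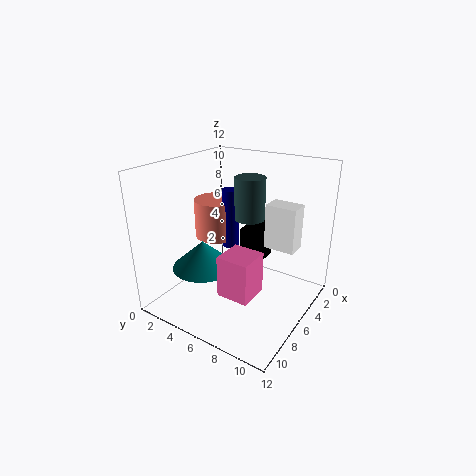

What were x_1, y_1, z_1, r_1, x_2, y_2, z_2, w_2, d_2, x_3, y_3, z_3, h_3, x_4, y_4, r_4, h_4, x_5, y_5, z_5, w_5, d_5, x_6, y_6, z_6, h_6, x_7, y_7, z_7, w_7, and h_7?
x_1 = 5; y_1 = 6.5; z_1 = 7.5; r_1 = 1.25; x_2 = 2.25; y_2 = 5.75; z_2 = 3.25; w_2 = 3; d_2 = 1.5; x_3 = 4.25; y_3 = 2.5; z_3 = 4.75; h_3 = 3.5; x_4 = 8.5; y_4 = 4.25; r_4 = 2.5; h_4 = 2.25; x_5 = 6; y_5 = 9.25; z_5 = 6.75; w_5 = 1.5; d_5 = 2.25; x_6 = 4.5; y_6 = 4.25; z_6 = 4.25; h_6 = 5.25; x_7 = 7.5; y_7 = 6.75; z_7 = 3; w_7 = 2.5; h_7 = 3.25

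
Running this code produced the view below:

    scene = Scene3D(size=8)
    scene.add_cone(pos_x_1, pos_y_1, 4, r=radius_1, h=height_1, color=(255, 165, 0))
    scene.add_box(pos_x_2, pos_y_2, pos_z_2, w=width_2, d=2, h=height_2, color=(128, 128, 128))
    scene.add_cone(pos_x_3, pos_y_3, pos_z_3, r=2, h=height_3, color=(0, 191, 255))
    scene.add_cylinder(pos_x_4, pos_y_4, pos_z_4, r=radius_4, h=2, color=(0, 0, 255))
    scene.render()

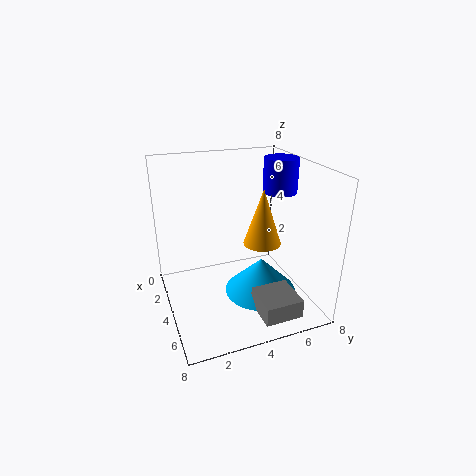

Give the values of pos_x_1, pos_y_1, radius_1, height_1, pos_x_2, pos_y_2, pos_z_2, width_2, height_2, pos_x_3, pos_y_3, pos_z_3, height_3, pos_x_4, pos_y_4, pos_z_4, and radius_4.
pos_x_1 = 5, pos_y_1 = 5, radius_1 = 1, height_1 = 3, pos_x_2 = 6, pos_y_2 = 4, pos_z_2 = 1, width_2 = 2, height_2 = 1, pos_x_3 = 5, pos_y_3 = 5, pos_z_3 = 1, height_3 = 2, pos_x_4 = 3, pos_y_4 = 7, pos_z_4 = 6, radius_4 = 1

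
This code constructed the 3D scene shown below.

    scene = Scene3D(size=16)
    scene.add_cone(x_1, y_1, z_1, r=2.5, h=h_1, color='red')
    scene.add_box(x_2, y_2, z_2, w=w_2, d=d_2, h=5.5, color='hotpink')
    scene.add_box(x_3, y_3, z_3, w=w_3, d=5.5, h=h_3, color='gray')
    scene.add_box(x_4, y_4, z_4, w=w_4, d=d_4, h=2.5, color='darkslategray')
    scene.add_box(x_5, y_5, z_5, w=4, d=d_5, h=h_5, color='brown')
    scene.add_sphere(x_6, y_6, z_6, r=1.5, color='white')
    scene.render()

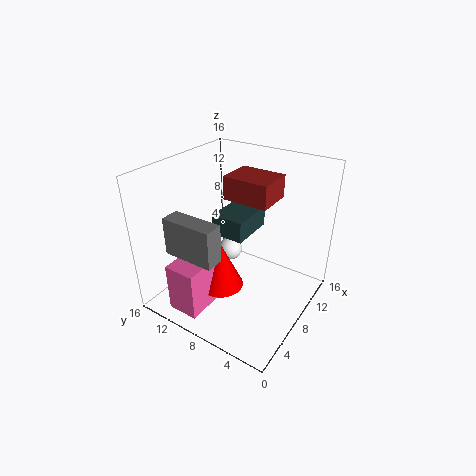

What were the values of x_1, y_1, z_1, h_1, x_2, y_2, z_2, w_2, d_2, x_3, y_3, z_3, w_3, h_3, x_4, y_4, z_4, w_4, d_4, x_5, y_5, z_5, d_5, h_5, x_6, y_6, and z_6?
x_1 = 6; y_1 = 9; z_1 = 2.5; h_1 = 5.5; x_2 = 1; y_2 = 9; z_2 = 1; w_2 = 5.5; d_2 = 3.5; x_3 = 1.5; y_3 = 7; z_3 = 8; w_3 = 2; h_3 = 4; x_4 = 8.5; y_4 = 8; z_4 = 7; w_4 = 5.5; d_4 = 4; x_5 = 7.5; y_5 = 4.5; z_5 = 12.5; d_5 = 5; h_5 = 2.5; x_6 = 11.5; y_6 = 11.5; z_6 = 3.5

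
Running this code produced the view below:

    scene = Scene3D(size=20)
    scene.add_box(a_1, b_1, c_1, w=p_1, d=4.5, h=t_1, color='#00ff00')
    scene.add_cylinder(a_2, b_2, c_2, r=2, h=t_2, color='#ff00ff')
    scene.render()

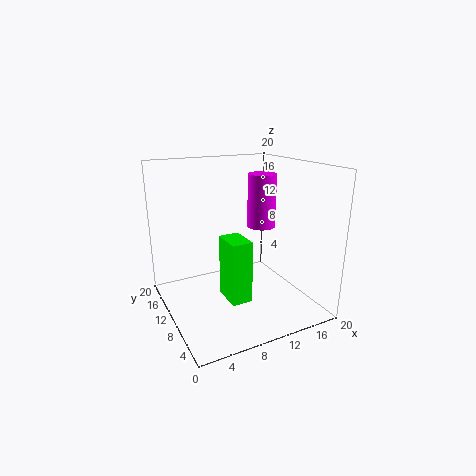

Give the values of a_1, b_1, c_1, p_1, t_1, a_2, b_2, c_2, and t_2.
a_1 = 8; b_1 = 7.5; c_1 = 1; p_1 = 3; t_1 = 9; a_2 = 14; b_2 = 10.5; c_2 = 11; t_2 = 7.5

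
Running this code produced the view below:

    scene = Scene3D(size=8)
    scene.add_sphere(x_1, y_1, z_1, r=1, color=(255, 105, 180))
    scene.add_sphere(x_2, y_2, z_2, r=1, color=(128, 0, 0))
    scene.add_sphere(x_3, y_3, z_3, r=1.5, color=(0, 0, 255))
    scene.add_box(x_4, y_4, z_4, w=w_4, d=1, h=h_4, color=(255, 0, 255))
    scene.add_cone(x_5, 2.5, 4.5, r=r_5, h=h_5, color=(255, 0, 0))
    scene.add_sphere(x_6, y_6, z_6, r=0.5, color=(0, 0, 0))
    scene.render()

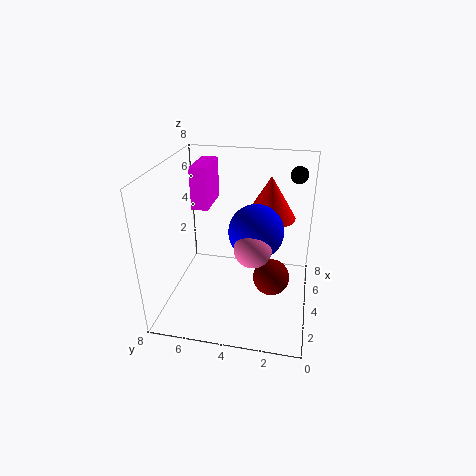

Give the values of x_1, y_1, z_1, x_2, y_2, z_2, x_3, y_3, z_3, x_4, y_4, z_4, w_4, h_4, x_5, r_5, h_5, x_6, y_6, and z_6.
x_1 = 3
y_1 = 3
z_1 = 4
x_2 = 3.5
y_2 = 2
z_2 = 2
x_3 = 4
y_3 = 3
z_3 = 4.5
x_4 = 5
y_4 = 6
z_4 = 5
w_4 = 2.5
h_4 = 2.5
x_5 = 6
r_5 = 1.5
h_5 = 2.5
x_6 = 6.5
y_6 = 1
z_6 = 7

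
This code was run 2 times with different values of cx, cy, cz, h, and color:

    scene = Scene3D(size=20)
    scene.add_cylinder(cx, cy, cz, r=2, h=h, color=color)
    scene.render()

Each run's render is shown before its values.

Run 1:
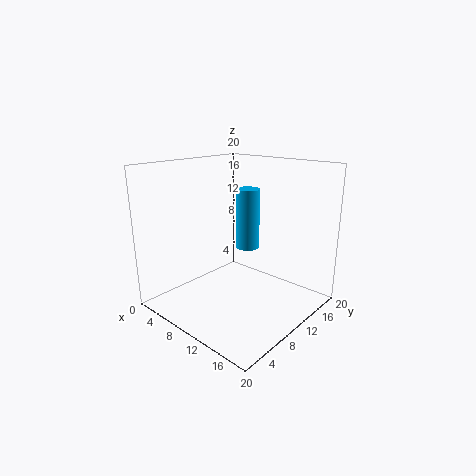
cx = 5; cy = 18; cz = 5; h = 10; color = 'deepskyblue'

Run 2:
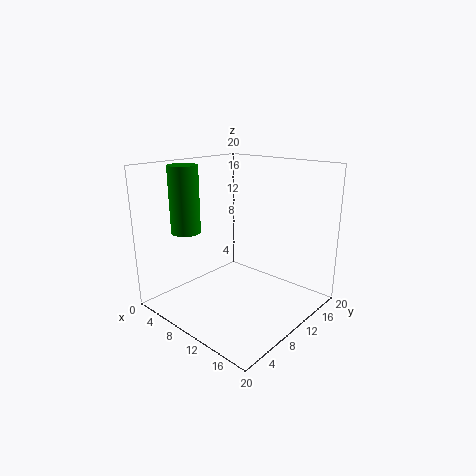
cx = 5; cy = 5; cz = 11; h = 9; color = 'green'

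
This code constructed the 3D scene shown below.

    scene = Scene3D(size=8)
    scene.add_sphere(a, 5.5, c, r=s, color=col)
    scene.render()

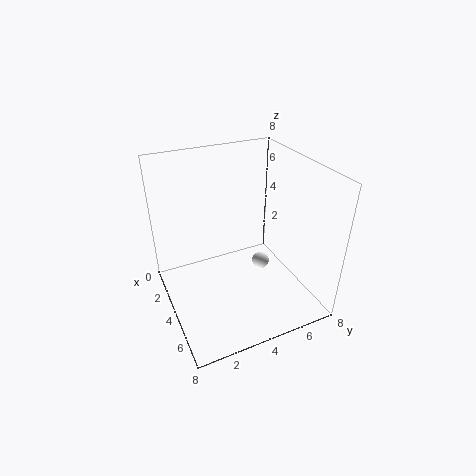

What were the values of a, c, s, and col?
a = 4
c = 2
s = 0.5
col = 'white'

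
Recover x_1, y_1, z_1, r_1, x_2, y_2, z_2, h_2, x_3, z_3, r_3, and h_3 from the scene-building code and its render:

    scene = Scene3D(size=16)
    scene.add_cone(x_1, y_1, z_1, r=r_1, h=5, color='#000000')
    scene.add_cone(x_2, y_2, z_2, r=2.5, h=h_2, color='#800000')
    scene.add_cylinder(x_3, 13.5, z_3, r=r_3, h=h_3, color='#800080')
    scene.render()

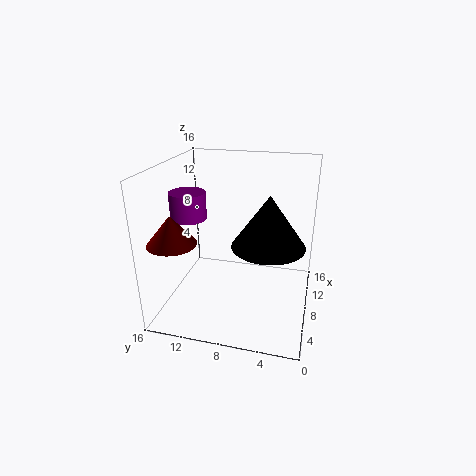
x_1 = 4, y_1 = 4, z_1 = 9.5, r_1 = 3.5, x_2 = 3, y_2 = 13.5, z_2 = 9, h_2 = 3, x_3 = 7.5, z_3 = 10, r_3 = 2, h_3 = 3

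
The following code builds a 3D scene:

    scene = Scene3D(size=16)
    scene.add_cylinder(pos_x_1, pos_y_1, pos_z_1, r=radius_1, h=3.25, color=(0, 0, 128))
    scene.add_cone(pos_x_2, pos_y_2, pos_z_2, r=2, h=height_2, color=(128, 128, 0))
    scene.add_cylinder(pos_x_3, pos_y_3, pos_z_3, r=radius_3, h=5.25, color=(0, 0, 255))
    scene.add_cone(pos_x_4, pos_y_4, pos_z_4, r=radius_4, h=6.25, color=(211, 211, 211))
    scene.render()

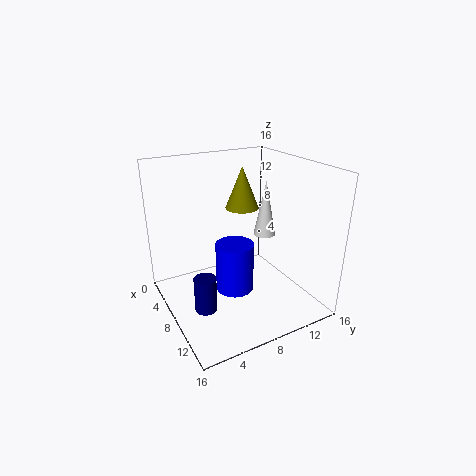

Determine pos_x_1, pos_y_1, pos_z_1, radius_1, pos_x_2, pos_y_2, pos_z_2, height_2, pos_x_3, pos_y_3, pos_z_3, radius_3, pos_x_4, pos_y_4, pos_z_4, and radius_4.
pos_x_1 = 13.75, pos_y_1 = 1.5, pos_z_1 = 4.75, radius_1 = 1, pos_x_2 = 4.5, pos_y_2 = 10.5, pos_z_2 = 10, height_2 = 5, pos_x_3 = 10, pos_y_3 = 6.5, pos_z_3 = 3.25, radius_3 = 2, pos_x_4 = 8, pos_y_4 = 11.5, pos_z_4 = 7.75, radius_4 = 1.25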